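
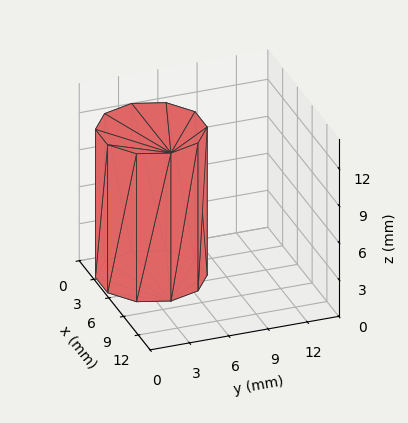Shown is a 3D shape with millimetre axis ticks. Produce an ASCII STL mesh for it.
Reading the render: the shape is a regular 10-sided prism (a cylinder approximated with 10 flat sides), circumscribed radius ≈ 4 mm, height ≈ 12 mm (dimensions read to the nearest mm from the axis ticks). For the STL, each face is triangulated and given an outward normal.

solid part
  facet normal 0.0000 0.0000 -1.0000
    outer loop
      vertex 5.24 7.80 0.00
      vertex 7.24 6.35 0.00
      vertex 8.00 4.00 0.00
    endloop
  endfacet
  facet normal 0.0000 0.0000 -1.0000
    outer loop
      vertex 2.76 7.80 0.00
      vertex 5.24 7.80 0.00
      vertex 8.00 4.00 0.00
    endloop
  endfacet
  facet normal 0.0000 0.0000 -1.0000
    outer loop
      vertex 0.76 6.35 0.00
      vertex 2.76 7.80 0.00
      vertex 8.00 4.00 0.00
    endloop
  endfacet
  facet normal 0.0000 0.0000 -1.0000
    outer loop
      vertex 0.00 4.00 0.00
      vertex 0.76 6.35 0.00
      vertex 8.00 4.00 0.00
    endloop
  endfacet
  facet normal 0.0000 0.0000 -1.0000
    outer loop
      vertex 0.76 1.65 0.00
      vertex 0.00 4.00 0.00
      vertex 8.00 4.00 0.00
    endloop
  endfacet
  facet normal 0.0000 0.0000 -1.0000
    outer loop
      vertex 2.76 0.20 0.00
      vertex 0.76 1.65 0.00
      vertex 8.00 4.00 0.00
    endloop
  endfacet
  facet normal 0.0000 0.0000 -1.0000
    outer loop
      vertex 5.24 0.20 0.00
      vertex 2.76 0.20 0.00
      vertex 8.00 4.00 0.00
    endloop
  endfacet
  facet normal 0.0000 0.0000 -1.0000
    outer loop
      vertex 7.24 1.65 0.00
      vertex 5.24 0.20 0.00
      vertex 8.00 4.00 0.00
    endloop
  endfacet
  facet normal 0.0000 0.0000 1.0000
    outer loop
      vertex 8.00 4.00 12.00
      vertex 7.24 6.35 12.00
      vertex 5.24 7.80 12.00
    endloop
  endfacet
  facet normal 0.0000 0.0000 1.0000
    outer loop
      vertex 8.00 4.00 12.00
      vertex 5.24 7.80 12.00
      vertex 2.76 7.80 12.00
    endloop
  endfacet
  facet normal 0.0000 0.0000 1.0000
    outer loop
      vertex 8.00 4.00 12.00
      vertex 2.76 7.80 12.00
      vertex 0.76 6.35 12.00
    endloop
  endfacet
  facet normal 0.0000 0.0000 1.0000
    outer loop
      vertex 8.00 4.00 12.00
      vertex 0.76 6.35 12.00
      vertex 0.00 4.00 12.00
    endloop
  endfacet
  facet normal 0.0000 0.0000 1.0000
    outer loop
      vertex 8.00 4.00 12.00
      vertex 0.00 4.00 12.00
      vertex 0.76 1.65 12.00
    endloop
  endfacet
  facet normal 0.0000 0.0000 1.0000
    outer loop
      vertex 8.00 4.00 12.00
      vertex 0.76 1.65 12.00
      vertex 2.76 0.20 12.00
    endloop
  endfacet
  facet normal 0.0000 0.0000 1.0000
    outer loop
      vertex 8.00 4.00 12.00
      vertex 2.76 0.20 12.00
      vertex 5.24 0.20 12.00
    endloop
  endfacet
  facet normal 0.0000 0.0000 1.0000
    outer loop
      vertex 8.00 4.00 12.00
      vertex 5.24 0.20 12.00
      vertex 7.24 1.65 12.00
    endloop
  endfacet
  facet normal 0.9515 0.3077 0.0000
    outer loop
      vertex 8.00 4.00 0.00
      vertex 7.24 6.35 0.00
      vertex 7.24 6.35 12.00
    endloop
  endfacet
  facet normal 0.9515 0.3077 0.0000
    outer loop
      vertex 8.00 4.00 0.00
      vertex 7.24 6.35 12.00
      vertex 8.00 4.00 12.00
    endloop
  endfacet
  facet normal 0.5870 0.8096 0.0000
    outer loop
      vertex 7.24 6.35 0.00
      vertex 5.24 7.80 0.00
      vertex 5.24 7.80 12.00
    endloop
  endfacet
  facet normal 0.5870 0.8096 0.0000
    outer loop
      vertex 7.24 6.35 0.00
      vertex 5.24 7.80 12.00
      vertex 7.24 6.35 12.00
    endloop
  endfacet
  facet normal 0.0000 1.0000 0.0000
    outer loop
      vertex 5.24 7.80 0.00
      vertex 2.76 7.80 0.00
      vertex 2.76 7.80 12.00
    endloop
  endfacet
  facet normal 0.0000 1.0000 0.0000
    outer loop
      vertex 5.24 7.80 0.00
      vertex 2.76 7.80 12.00
      vertex 5.24 7.80 12.00
    endloop
  endfacet
  facet normal -0.5870 0.8096 0.0000
    outer loop
      vertex 2.76 7.80 0.00
      vertex 0.76 6.35 0.00
      vertex 0.76 6.35 12.00
    endloop
  endfacet
  facet normal -0.5870 0.8096 0.0000
    outer loop
      vertex 2.76 7.80 0.00
      vertex 0.76 6.35 12.00
      vertex 2.76 7.80 12.00
    endloop
  endfacet
  facet normal -0.9515 0.3077 0.0000
    outer loop
      vertex 0.76 6.35 0.00
      vertex 0.00 4.00 0.00
      vertex 0.00 4.00 12.00
    endloop
  endfacet
  facet normal -0.9515 0.3077 0.0000
    outer loop
      vertex 0.76 6.35 0.00
      vertex 0.00 4.00 12.00
      vertex 0.76 6.35 12.00
    endloop
  endfacet
  facet normal -0.9515 -0.3077 0.0000
    outer loop
      vertex 0.00 4.00 0.00
      vertex 0.76 1.65 0.00
      vertex 0.76 1.65 12.00
    endloop
  endfacet
  facet normal -0.9515 -0.3077 0.0000
    outer loop
      vertex 0.00 4.00 0.00
      vertex 0.76 1.65 12.00
      vertex 0.00 4.00 12.00
    endloop
  endfacet
  facet normal -0.5870 -0.8096 0.0000
    outer loop
      vertex 0.76 1.65 0.00
      vertex 2.76 0.20 0.00
      vertex 2.76 0.20 12.00
    endloop
  endfacet
  facet normal -0.5870 -0.8096 0.0000
    outer loop
      vertex 0.76 1.65 0.00
      vertex 2.76 0.20 12.00
      vertex 0.76 1.65 12.00
    endloop
  endfacet
  facet normal 0.0000 -1.0000 0.0000
    outer loop
      vertex 2.76 0.20 0.00
      vertex 5.24 0.20 0.00
      vertex 5.24 0.20 12.00
    endloop
  endfacet
  facet normal 0.0000 -1.0000 0.0000
    outer loop
      vertex 2.76 0.20 0.00
      vertex 5.24 0.20 12.00
      vertex 2.76 0.20 12.00
    endloop
  endfacet
  facet normal 0.5870 -0.8096 0.0000
    outer loop
      vertex 5.24 0.20 0.00
      vertex 7.24 1.65 0.00
      vertex 7.24 1.65 12.00
    endloop
  endfacet
  facet normal 0.5870 -0.8096 0.0000
    outer loop
      vertex 5.24 0.20 0.00
      vertex 7.24 1.65 12.00
      vertex 5.24 0.20 12.00
    endloop
  endfacet
  facet normal 0.9515 -0.3077 0.0000
    outer loop
      vertex 7.24 1.65 0.00
      vertex 8.00 4.00 0.00
      vertex 8.00 4.00 12.00
    endloop
  endfacet
  facet normal 0.9515 -0.3077 0.0000
    outer loop
      vertex 7.24 1.65 0.00
      vertex 8.00 4.00 12.00
      vertex 7.24 1.65 12.00
    endloop
  endfacet
endsolid part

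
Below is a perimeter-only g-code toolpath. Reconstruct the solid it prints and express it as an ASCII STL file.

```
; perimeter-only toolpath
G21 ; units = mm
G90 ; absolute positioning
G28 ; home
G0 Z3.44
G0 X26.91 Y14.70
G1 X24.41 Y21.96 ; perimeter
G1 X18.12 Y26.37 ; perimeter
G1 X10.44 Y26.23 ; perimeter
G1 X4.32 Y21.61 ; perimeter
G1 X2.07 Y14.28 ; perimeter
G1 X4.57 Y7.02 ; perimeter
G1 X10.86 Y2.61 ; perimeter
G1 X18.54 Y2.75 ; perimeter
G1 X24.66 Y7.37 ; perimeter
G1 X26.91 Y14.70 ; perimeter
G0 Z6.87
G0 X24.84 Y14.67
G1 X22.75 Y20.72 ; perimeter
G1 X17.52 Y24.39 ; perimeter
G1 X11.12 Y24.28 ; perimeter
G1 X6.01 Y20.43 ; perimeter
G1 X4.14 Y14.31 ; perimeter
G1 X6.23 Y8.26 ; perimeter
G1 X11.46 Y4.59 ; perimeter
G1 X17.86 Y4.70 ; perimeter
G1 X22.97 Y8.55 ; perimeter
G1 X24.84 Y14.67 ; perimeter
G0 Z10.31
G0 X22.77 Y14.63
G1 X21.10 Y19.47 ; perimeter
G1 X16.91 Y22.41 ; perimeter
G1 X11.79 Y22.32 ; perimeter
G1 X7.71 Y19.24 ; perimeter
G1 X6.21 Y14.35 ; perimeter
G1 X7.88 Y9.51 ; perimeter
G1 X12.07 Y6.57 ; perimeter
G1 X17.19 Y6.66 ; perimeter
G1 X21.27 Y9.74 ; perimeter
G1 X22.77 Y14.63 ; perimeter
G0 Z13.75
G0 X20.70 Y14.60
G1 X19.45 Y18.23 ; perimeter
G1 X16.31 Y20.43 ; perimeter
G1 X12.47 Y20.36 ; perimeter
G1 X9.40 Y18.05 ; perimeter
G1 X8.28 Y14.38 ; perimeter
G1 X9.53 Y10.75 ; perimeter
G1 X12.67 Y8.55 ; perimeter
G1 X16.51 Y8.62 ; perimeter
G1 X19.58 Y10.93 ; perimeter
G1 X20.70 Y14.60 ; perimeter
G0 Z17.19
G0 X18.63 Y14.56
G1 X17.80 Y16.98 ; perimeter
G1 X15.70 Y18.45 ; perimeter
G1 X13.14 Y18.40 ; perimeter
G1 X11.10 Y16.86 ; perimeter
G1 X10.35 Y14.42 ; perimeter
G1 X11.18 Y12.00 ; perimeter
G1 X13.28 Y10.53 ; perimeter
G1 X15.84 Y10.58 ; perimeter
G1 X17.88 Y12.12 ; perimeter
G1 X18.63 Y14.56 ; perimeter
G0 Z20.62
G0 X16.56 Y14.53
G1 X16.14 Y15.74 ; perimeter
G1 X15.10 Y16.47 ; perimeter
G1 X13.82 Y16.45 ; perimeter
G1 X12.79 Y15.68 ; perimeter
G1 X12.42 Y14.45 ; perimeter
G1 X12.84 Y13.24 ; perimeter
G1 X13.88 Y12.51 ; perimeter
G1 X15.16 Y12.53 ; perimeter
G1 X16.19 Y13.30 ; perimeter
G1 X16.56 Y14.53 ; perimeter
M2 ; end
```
solid part
  facet normal 0.0000 0.0000 -1.0000
    outer loop
      vertex 18.73 28.35 0.00
      vertex 26.06 23.21 0.00
      vertex 28.98 14.74 0.00
    endloop
  endfacet
  facet normal 0.0000 0.0000 -1.0000
    outer loop
      vertex 9.77 28.19 0.00
      vertex 18.73 28.35 0.00
      vertex 28.98 14.74 0.00
    endloop
  endfacet
  facet normal 0.0000 0.0000 -1.0000
    outer loop
      vertex 2.62 22.80 0.00
      vertex 9.77 28.19 0.00
      vertex 28.98 14.74 0.00
    endloop
  endfacet
  facet normal 0.0000 0.0000 -1.0000
    outer loop
      vertex 0.00 14.24 0.00
      vertex 2.62 22.80 0.00
      vertex 28.98 14.74 0.00
    endloop
  endfacet
  facet normal 0.0000 0.0000 -1.0000
    outer loop
      vertex 2.92 5.77 0.00
      vertex 0.00 14.24 0.00
      vertex 28.98 14.74 0.00
    endloop
  endfacet
  facet normal 0.0000 0.0000 -1.0000
    outer loop
      vertex 10.25 0.63 0.00
      vertex 2.92 5.77 0.00
      vertex 28.98 14.74 0.00
    endloop
  endfacet
  facet normal 0.0000 0.0000 -1.0000
    outer loop
      vertex 19.21 0.79 0.00
      vertex 10.25 0.63 0.00
      vertex 28.98 14.74 0.00
    endloop
  endfacet
  facet normal 0.0000 0.0000 -1.0000
    outer loop
      vertex 26.36 6.18 0.00
      vertex 19.21 0.79 0.00
      vertex 28.98 14.74 0.00
    endloop
  endfacet
  facet normal 0.8204 0.2828 0.4970
    outer loop
      vertex 28.98 14.74 0.00
      vertex 26.06 23.21 0.00
      vertex 14.49 14.49 24.06
    endloop
  endfacet
  facet normal 0.4982 0.7105 0.4971
    outer loop
      vertex 26.06 23.21 0.00
      vertex 18.73 28.35 0.00
      vertex 14.49 14.49 24.06
    endloop
  endfacet
  facet normal -0.0155 0.8676 0.4970
    outer loop
      vertex 18.73 28.35 0.00
      vertex 9.77 28.19 0.00
      vertex 14.49 14.49 24.06
    endloop
  endfacet
  facet normal -0.5223 0.6929 0.4970
    outer loop
      vertex 9.77 28.19 0.00
      vertex 2.62 22.80 0.00
      vertex 14.49 14.49 24.06
    endloop
  endfacet
  facet normal -0.8297 0.2540 0.4971
    outer loop
      vertex 2.62 22.80 0.00
      vertex 0.00 14.24 0.00
      vertex 14.49 14.49 24.06
    endloop
  endfacet
  facet normal -0.8204 -0.2828 0.4970
    outer loop
      vertex 0.00 14.24 0.00
      vertex 2.92 5.77 0.00
      vertex 14.49 14.49 24.06
    endloop
  endfacet
  facet normal -0.4982 -0.7105 0.4971
    outer loop
      vertex 2.92 5.77 0.00
      vertex 10.25 0.63 0.00
      vertex 14.49 14.49 24.06
    endloop
  endfacet
  facet normal 0.0155 -0.8676 0.4970
    outer loop
      vertex 10.25 0.63 0.00
      vertex 19.21 0.79 0.00
      vertex 14.49 14.49 24.06
    endloop
  endfacet
  facet normal 0.5223 -0.6929 0.4970
    outer loop
      vertex 19.21 0.79 0.00
      vertex 26.36 6.18 0.00
      vertex 14.49 14.49 24.06
    endloop
  endfacet
  facet normal 0.8297 -0.2540 0.4971
    outer loop
      vertex 26.36 6.18 0.00
      vertex 28.98 14.74 0.00
      vertex 14.49 14.49 24.06
    endloop
  endfacet
endsolid part

The G0 Z moves step by Δz≈3.44 mm. The G1 loops shrink linearly with z, so the solid tapers from its base footprint up to z≈24.1. Closing with a flat bottom cap and the tapered top and triangulating gives 18 facets — a regular 10-sided pyramid, base circumscribed radius ≈ 14.5 mm, apex at z ≈ 24.1 mm.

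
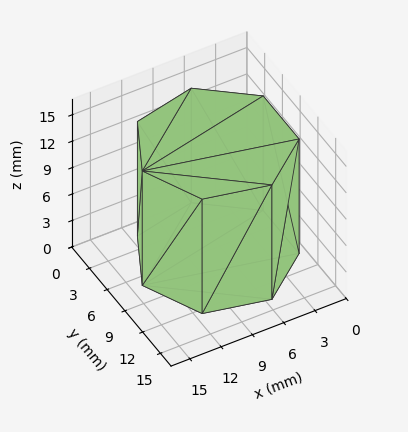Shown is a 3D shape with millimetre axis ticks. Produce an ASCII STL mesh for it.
Reading the render: the shape is a regular 7-sided prism (a cylinder approximated with 7 flat sides), circumscribed radius ≈ 7 mm, height ≈ 13 mm (dimensions read to the nearest mm from the axis ticks). For the STL, each face is triangulated and given an outward normal.

solid part
  facet normal 0.0000 0.0000 -1.0000
    outer loop
      vertex 5.442 13.824 0.000
      vertex 11.364 12.473 0.000
      vertex 14.000 7.000 0.000
    endloop
  endfacet
  facet normal 0.0000 0.0000 -1.0000
    outer loop
      vertex 0.693 10.037 0.000
      vertex 5.442 13.824 0.000
      vertex 14.000 7.000 0.000
    endloop
  endfacet
  facet normal 0.0000 0.0000 -1.0000
    outer loop
      vertex 0.693 3.963 0.000
      vertex 0.693 10.037 0.000
      vertex 14.000 7.000 0.000
    endloop
  endfacet
  facet normal 0.0000 0.0000 -1.0000
    outer loop
      vertex 5.442 0.176 0.000
      vertex 0.693 3.963 0.000
      vertex 14.000 7.000 0.000
    endloop
  endfacet
  facet normal 0.0000 0.0000 -1.0000
    outer loop
      vertex 11.364 1.527 0.000
      vertex 5.442 0.176 0.000
      vertex 14.000 7.000 0.000
    endloop
  endfacet
  facet normal 0.0000 0.0000 1.0000
    outer loop
      vertex 14.000 7.000 13.000
      vertex 11.364 12.473 13.000
      vertex 5.442 13.824 13.000
    endloop
  endfacet
  facet normal 0.0000 0.0000 1.0000
    outer loop
      vertex 14.000 7.000 13.000
      vertex 5.442 13.824 13.000
      vertex 0.693 10.037 13.000
    endloop
  endfacet
  facet normal 0.0000 0.0000 1.0000
    outer loop
      vertex 14.000 7.000 13.000
      vertex 0.693 10.037 13.000
      vertex 0.693 3.963 13.000
    endloop
  endfacet
  facet normal 0.0000 0.0000 1.0000
    outer loop
      vertex 14.000 7.000 13.000
      vertex 0.693 3.963 13.000
      vertex 5.442 0.176 13.000
    endloop
  endfacet
  facet normal 0.0000 0.0000 1.0000
    outer loop
      vertex 14.000 7.000 13.000
      vertex 5.442 0.176 13.000
      vertex 11.364 1.527 13.000
    endloop
  endfacet
  facet normal 0.9009 0.4339 0.0000
    outer loop
      vertex 14.000 7.000 0.000
      vertex 11.364 12.473 0.000
      vertex 11.364 12.473 13.000
    endloop
  endfacet
  facet normal 0.9009 0.4339 0.0000
    outer loop
      vertex 14.000 7.000 0.000
      vertex 11.364 12.473 13.000
      vertex 14.000 7.000 13.000
    endloop
  endfacet
  facet normal 0.2224 0.9750 0.0000
    outer loop
      vertex 11.364 12.473 0.000
      vertex 5.442 13.824 0.000
      vertex 5.442 13.824 13.000
    endloop
  endfacet
  facet normal 0.2224 0.9750 0.0000
    outer loop
      vertex 11.364 12.473 0.000
      vertex 5.442 13.824 13.000
      vertex 11.364 12.473 13.000
    endloop
  endfacet
  facet normal -0.6235 0.7818 0.0000
    outer loop
      vertex 5.442 13.824 0.000
      vertex 0.693 10.037 0.000
      vertex 0.693 10.037 13.000
    endloop
  endfacet
  facet normal -0.6235 0.7818 0.0000
    outer loop
      vertex 5.442 13.824 0.000
      vertex 0.693 10.037 13.000
      vertex 5.442 13.824 13.000
    endloop
  endfacet
  facet normal -1.0000 0.0000 0.0000
    outer loop
      vertex 0.693 10.037 0.000
      vertex 0.693 3.963 0.000
      vertex 0.693 3.963 13.000
    endloop
  endfacet
  facet normal -1.0000 0.0000 0.0000
    outer loop
      vertex 0.693 10.037 0.000
      vertex 0.693 3.963 13.000
      vertex 0.693 10.037 13.000
    endloop
  endfacet
  facet normal -0.6235 -0.7818 0.0000
    outer loop
      vertex 0.693 3.963 0.000
      vertex 5.442 0.176 0.000
      vertex 5.442 0.176 13.000
    endloop
  endfacet
  facet normal -0.6235 -0.7818 0.0000
    outer loop
      vertex 0.693 3.963 0.000
      vertex 5.442 0.176 13.000
      vertex 0.693 3.963 13.000
    endloop
  endfacet
  facet normal 0.2224 -0.9750 0.0000
    outer loop
      vertex 5.442 0.176 0.000
      vertex 11.364 1.527 0.000
      vertex 11.364 1.527 13.000
    endloop
  endfacet
  facet normal 0.2224 -0.9750 0.0000
    outer loop
      vertex 5.442 0.176 0.000
      vertex 11.364 1.527 13.000
      vertex 5.442 0.176 13.000
    endloop
  endfacet
  facet normal 0.9009 -0.4339 0.0000
    outer loop
      vertex 11.364 1.527 0.000
      vertex 14.000 7.000 0.000
      vertex 14.000 7.000 13.000
    endloop
  endfacet
  facet normal 0.9009 -0.4339 0.0000
    outer loop
      vertex 11.364 1.527 0.000
      vertex 14.000 7.000 13.000
      vertex 11.364 1.527 13.000
    endloop
  endfacet
endsolid part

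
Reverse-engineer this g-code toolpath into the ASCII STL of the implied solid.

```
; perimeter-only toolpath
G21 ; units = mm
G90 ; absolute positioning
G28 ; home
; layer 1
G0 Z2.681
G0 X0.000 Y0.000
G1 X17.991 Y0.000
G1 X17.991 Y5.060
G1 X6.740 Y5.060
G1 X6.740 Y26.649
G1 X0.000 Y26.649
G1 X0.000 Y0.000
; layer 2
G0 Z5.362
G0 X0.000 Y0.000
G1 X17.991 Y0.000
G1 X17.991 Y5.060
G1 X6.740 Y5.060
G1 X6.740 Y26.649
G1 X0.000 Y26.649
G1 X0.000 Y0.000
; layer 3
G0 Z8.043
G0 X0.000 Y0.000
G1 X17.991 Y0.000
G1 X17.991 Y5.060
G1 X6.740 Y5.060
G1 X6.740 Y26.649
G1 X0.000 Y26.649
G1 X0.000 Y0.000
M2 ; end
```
solid part
  facet normal 0.0000 0.0000 -1.0000
    outer loop
      vertex 17.991 5.060 0.000
      vertex 17.991 0.000 0.000
      vertex 0.000 0.000 0.000
    endloop
  endfacet
  facet normal 0.0000 0.0000 -1.0000
    outer loop
      vertex 6.740 5.060 0.000
      vertex 17.991 5.060 0.000
      vertex 0.000 0.000 0.000
    endloop
  endfacet
  facet normal 0.0000 0.0000 -1.0000
    outer loop
      vertex 6.740 26.649 0.000
      vertex 6.740 5.060 0.000
      vertex 0.000 0.000 0.000
    endloop
  endfacet
  facet normal 0.0000 0.0000 -1.0000
    outer loop
      vertex 0.000 26.649 0.000
      vertex 6.740 26.649 0.000
      vertex 0.000 0.000 0.000
    endloop
  endfacet
  facet normal 0.0000 0.0000 1.0000
    outer loop
      vertex 0.000 0.000 8.043
      vertex 17.991 0.000 8.043
      vertex 17.991 5.060 8.043
    endloop
  endfacet
  facet normal 0.0000 0.0000 1.0000
    outer loop
      vertex 0.000 0.000 8.043
      vertex 17.991 5.060 8.043
      vertex 6.740 5.060 8.043
    endloop
  endfacet
  facet normal 0.0000 0.0000 1.0000
    outer loop
      vertex 0.000 0.000 8.043
      vertex 6.740 5.060 8.043
      vertex 6.740 26.649 8.043
    endloop
  endfacet
  facet normal 0.0000 0.0000 1.0000
    outer loop
      vertex 0.000 0.000 8.043
      vertex 6.740 26.649 8.043
      vertex 0.000 26.649 8.043
    endloop
  endfacet
  facet normal 0.0000 -1.0000 0.0000
    outer loop
      vertex 0.000 0.000 0.000
      vertex 17.991 0.000 0.000
      vertex 17.991 0.000 8.043
    endloop
  endfacet
  facet normal 0.0000 -1.0000 0.0000
    outer loop
      vertex 0.000 0.000 0.000
      vertex 17.991 0.000 8.043
      vertex 0.000 0.000 8.043
    endloop
  endfacet
  facet normal 1.0000 0.0000 0.0000
    outer loop
      vertex 17.991 0.000 0.000
      vertex 17.991 5.060 0.000
      vertex 17.991 5.060 8.043
    endloop
  endfacet
  facet normal 1.0000 0.0000 0.0000
    outer loop
      vertex 17.991 0.000 0.000
      vertex 17.991 5.060 8.043
      vertex 17.991 0.000 8.043
    endloop
  endfacet
  facet normal 0.0000 1.0000 0.0000
    outer loop
      vertex 17.991 5.060 0.000
      vertex 6.740 5.060 0.000
      vertex 6.740 5.060 8.043
    endloop
  endfacet
  facet normal 0.0000 1.0000 0.0000
    outer loop
      vertex 17.991 5.060 0.000
      vertex 6.740 5.060 8.043
      vertex 17.991 5.060 8.043
    endloop
  endfacet
  facet normal 1.0000 0.0000 0.0000
    outer loop
      vertex 6.740 5.060 0.000
      vertex 6.740 26.649 0.000
      vertex 6.740 26.649 8.043
    endloop
  endfacet
  facet normal 1.0000 0.0000 0.0000
    outer loop
      vertex 6.740 5.060 0.000
      vertex 6.740 26.649 8.043
      vertex 6.740 5.060 8.043
    endloop
  endfacet
  facet normal 0.0000 1.0000 0.0000
    outer loop
      vertex 6.740 26.649 0.000
      vertex 0.000 26.649 0.000
      vertex 0.000 26.649 8.043
    endloop
  endfacet
  facet normal 0.0000 1.0000 0.0000
    outer loop
      vertex 6.740 26.649 0.000
      vertex 0.000 26.649 8.043
      vertex 6.740 26.649 8.043
    endloop
  endfacet
  facet normal -1.0000 0.0000 0.0000
    outer loop
      vertex 0.000 26.649 0.000
      vertex 0.000 0.000 0.000
      vertex 0.000 0.000 8.043
    endloop
  endfacet
  facet normal -1.0000 0.0000 0.0000
    outer loop
      vertex 0.000 26.649 0.000
      vertex 0.000 0.000 8.043
      vertex 0.000 26.649 8.043
    endloop
  endfacet
endsolid part

The G0 Z moves step by Δz≈2.681 mm. Every layer's G1 loop is the same polygon, so the solid is a straight extrusion of it from z=0 to z≈8.04. Closing with flat bottom and top caps and triangulating gives 20 facets — an L-shaped prism: outer 18 × 26.6 mm, arm thicknesses ≈ 5.06 mm (horizontal) and 6.74 mm (vertical), extruded 8.04 mm in z.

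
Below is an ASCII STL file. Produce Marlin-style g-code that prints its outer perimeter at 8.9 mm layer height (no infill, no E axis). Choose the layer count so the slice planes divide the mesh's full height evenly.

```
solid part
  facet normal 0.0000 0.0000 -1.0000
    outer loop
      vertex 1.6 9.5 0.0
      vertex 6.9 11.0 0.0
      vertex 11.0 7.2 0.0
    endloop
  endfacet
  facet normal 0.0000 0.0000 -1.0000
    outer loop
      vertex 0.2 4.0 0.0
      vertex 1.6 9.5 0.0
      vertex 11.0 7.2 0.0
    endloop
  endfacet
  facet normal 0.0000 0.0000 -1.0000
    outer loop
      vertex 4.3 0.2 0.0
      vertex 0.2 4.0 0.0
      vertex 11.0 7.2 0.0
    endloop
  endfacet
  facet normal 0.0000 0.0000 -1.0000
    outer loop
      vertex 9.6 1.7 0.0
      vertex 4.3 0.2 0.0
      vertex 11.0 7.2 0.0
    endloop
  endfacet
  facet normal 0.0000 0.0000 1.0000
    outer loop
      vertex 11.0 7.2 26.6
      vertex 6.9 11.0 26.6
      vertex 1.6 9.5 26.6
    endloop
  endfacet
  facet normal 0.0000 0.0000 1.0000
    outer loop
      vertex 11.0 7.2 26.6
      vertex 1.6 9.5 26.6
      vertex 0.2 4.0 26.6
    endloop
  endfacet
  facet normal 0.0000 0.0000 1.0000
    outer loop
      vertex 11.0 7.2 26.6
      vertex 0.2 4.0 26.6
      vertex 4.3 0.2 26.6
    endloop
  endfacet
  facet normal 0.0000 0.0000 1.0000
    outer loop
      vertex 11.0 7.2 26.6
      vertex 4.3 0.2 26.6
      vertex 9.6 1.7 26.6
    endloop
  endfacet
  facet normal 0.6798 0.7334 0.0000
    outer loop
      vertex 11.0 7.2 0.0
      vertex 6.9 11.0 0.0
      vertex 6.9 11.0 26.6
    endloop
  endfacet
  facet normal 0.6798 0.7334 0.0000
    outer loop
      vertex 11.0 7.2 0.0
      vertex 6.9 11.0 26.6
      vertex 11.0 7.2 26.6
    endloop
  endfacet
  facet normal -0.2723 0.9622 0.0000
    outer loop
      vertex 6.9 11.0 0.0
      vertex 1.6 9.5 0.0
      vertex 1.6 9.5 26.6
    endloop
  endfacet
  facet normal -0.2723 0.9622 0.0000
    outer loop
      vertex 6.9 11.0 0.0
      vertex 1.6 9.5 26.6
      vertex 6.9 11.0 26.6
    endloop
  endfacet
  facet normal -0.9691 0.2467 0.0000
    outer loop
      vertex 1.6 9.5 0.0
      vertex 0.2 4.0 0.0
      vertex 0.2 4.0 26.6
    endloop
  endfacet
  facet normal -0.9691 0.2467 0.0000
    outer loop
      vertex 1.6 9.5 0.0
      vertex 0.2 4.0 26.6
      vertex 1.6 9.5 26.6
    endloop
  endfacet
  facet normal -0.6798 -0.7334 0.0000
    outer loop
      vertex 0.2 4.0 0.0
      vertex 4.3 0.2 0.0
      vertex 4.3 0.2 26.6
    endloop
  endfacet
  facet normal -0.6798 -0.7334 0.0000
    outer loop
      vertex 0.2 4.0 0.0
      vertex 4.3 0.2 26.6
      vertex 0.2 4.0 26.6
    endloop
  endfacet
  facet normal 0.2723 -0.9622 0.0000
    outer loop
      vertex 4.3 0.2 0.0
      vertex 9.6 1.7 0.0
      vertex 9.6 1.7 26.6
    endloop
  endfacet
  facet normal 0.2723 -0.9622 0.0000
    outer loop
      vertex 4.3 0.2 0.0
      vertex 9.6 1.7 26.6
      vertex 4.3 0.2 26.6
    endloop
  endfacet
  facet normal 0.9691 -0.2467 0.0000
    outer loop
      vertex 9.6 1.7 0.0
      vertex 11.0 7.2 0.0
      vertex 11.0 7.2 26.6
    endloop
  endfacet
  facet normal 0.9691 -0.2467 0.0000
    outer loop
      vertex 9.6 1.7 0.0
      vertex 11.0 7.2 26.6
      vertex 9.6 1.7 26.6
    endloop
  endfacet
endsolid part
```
; perimeter-only toolpath
G21 ; units = mm
G90 ; absolute positioning
G28 ; home
; layer 1
G0 Z8.9
G0 X11.0 Y7.2
G1 X6.9 Y11.0
G1 X1.6 Y9.5
G1 X0.2 Y4.0
G1 X4.3 Y0.2
G1 X9.6 Y1.7
G1 X11.0 Y7.2
; layer 2
G0 Z17.7
G0 X11.0 Y7.2
G1 X6.9 Y11.0
G1 X1.6 Y9.5
G1 X0.2 Y4.0
G1 X4.3 Y0.2
G1 X9.6 Y1.7
G1 X11.0 Y7.2
; layer 3
G0 Z26.6
G0 X11.0 Y7.2
G1 X6.9 Y11.0
G1 X1.6 Y9.5
G1 X0.2 Y4.0
G1 X4.3 Y0.2
G1 X9.6 Y1.7
G1 X11.0 Y7.2
M2 ; end

The solid is a regular 6-sided prism (a cylinder approximated with 6 flat sides), circumscribed radius ≈ 5.6 mm, height ≈ 26.6 mm. Slicing at Δz = 8.9 mm — 3 equal slices spanning the solid's height, so layer i sits at z = i·h/3 — gives 3 non-empty perimeters. Each is a 6-segment closed polygon; G0 lifts to the layer z and rapids to the start vertex, then G1 traces the edges.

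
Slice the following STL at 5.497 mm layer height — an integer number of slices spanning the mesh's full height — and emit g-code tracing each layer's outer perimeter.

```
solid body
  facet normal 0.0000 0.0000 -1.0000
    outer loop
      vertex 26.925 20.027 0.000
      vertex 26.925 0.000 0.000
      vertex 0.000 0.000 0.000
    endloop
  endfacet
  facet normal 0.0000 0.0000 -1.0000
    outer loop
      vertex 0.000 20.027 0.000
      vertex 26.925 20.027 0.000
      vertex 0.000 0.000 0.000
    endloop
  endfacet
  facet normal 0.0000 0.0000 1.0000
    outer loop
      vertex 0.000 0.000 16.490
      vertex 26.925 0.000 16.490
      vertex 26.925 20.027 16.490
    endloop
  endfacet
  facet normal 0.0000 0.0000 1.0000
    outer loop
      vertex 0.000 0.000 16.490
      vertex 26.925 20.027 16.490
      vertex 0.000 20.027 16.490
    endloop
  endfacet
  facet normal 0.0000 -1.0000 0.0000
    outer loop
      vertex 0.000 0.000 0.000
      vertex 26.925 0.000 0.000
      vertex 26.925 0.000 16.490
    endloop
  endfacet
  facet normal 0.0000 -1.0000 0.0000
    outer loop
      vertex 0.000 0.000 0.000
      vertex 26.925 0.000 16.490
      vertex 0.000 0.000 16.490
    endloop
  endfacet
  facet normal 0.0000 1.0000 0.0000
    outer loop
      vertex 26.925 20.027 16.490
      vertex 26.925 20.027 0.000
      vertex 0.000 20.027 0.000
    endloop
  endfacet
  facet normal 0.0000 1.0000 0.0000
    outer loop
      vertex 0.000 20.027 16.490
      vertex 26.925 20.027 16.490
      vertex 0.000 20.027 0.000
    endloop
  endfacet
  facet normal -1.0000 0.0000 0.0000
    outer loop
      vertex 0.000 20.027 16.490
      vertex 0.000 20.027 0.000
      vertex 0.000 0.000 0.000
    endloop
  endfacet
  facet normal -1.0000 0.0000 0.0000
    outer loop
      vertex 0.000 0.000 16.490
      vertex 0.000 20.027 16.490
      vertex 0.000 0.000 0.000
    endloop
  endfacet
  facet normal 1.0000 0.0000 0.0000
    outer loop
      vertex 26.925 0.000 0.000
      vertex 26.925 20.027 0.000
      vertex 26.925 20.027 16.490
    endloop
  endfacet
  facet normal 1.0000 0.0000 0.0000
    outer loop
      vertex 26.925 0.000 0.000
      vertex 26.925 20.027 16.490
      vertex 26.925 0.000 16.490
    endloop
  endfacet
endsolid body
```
; perimeter-only toolpath
G21 ; units = mm
G90 ; absolute positioning
G28 ; home
; layer 1
G0 Z5.497
G0 X0.000 Y0.000
G1 X26.925 Y0.000
G1 X26.925 Y20.027
G1 X0.000 Y20.027
G1 X0.000 Y0.000
; layer 2
G0 Z10.993
G0 X0.000 Y0.000
G1 X26.925 Y0.000
G1 X26.925 Y20.027
G1 X0.000 Y20.027
G1 X0.000 Y0.000
; layer 3
G0 Z16.490
G0 X0.000 Y0.000
G1 X26.925 Y0.000
G1 X26.925 Y20.027
G1 X0.000 Y20.027
G1 X0.000 Y0.000
M2 ; end

The solid is a rectangular box, roughly 26.9 × 20 mm footprint and 16.5 mm tall. Slicing at Δz = 5.497 mm — 3 equal slices spanning the solid's height, so layer i sits at z = i·h/3 — gives 3 non-empty perimeters. Each is a 4-segment closed polygon; G0 lifts to the layer z and rapids to the start vertex, then G1 traces the edges.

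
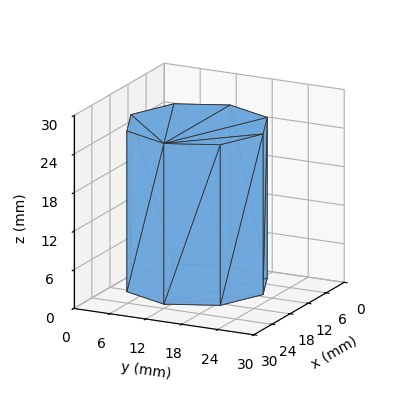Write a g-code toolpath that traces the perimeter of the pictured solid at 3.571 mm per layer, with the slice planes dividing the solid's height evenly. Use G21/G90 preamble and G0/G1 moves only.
Reading the render: the shape is a regular 8-sided prism (a cylinder approximated with 8 flat sides), circumscribed radius ≈ 11 mm, height ≈ 25 mm (dimensions read to the nearest mm from the axis ticks). For the g-code, the solid's height is divided into equal slices at the stated Δz and each level perimeter traced with G1 moves after a G0 lift.

; perimeter-only toolpath
G21 ; units = mm
G90 ; absolute positioning
G28 ; home
; layer 1
G0 Z3.571
G0 X22.000 Y11.000
G1 X18.778 Y18.778
G1 X11.000 Y22.000
G1 X3.222 Y18.778
G1 X0.000 Y11.000
G1 X3.222 Y3.222
G1 X11.000 Y0.000
G1 X18.778 Y3.222
G1 X22.000 Y11.000
; layer 2
G0 Z7.143
G0 X22.000 Y11.000
G1 X18.778 Y18.778
G1 X11.000 Y22.000
G1 X3.222 Y18.778
G1 X0.000 Y11.000
G1 X3.222 Y3.222
G1 X11.000 Y0.000
G1 X18.778 Y3.222
G1 X22.000 Y11.000
; layer 3
G0 Z10.714
G0 X22.000 Y11.000
G1 X18.778 Y18.778
G1 X11.000 Y22.000
G1 X3.222 Y18.778
G1 X0.000 Y11.000
G1 X3.222 Y3.222
G1 X11.000 Y0.000
G1 X18.778 Y3.222
G1 X22.000 Y11.000
; layer 4
G0 Z14.286
G0 X22.000 Y11.000
G1 X18.778 Y18.778
G1 X11.000 Y22.000
G1 X3.222 Y18.778
G1 X0.000 Y11.000
G1 X3.222 Y3.222
G1 X11.000 Y0.000
G1 X18.778 Y3.222
G1 X22.000 Y11.000
; layer 5
G0 Z17.857
G0 X22.000 Y11.000
G1 X18.778 Y18.778
G1 X11.000 Y22.000
G1 X3.222 Y18.778
G1 X0.000 Y11.000
G1 X3.222 Y3.222
G1 X11.000 Y0.000
G1 X18.778 Y3.222
G1 X22.000 Y11.000
; layer 6
G0 Z21.429
G0 X22.000 Y11.000
G1 X18.778 Y18.778
G1 X11.000 Y22.000
G1 X3.222 Y18.778
G1 X0.000 Y11.000
G1 X3.222 Y3.222
G1 X11.000 Y0.000
G1 X18.778 Y3.222
G1 X22.000 Y11.000
; layer 7
G0 Z25.000
G0 X22.000 Y11.000
G1 X18.778 Y18.778
G1 X11.000 Y22.000
G1 X3.222 Y18.778
G1 X0.000 Y11.000
G1 X3.222 Y3.222
G1 X11.000 Y0.000
G1 X18.778 Y3.222
G1 X22.000 Y11.000
M2 ; end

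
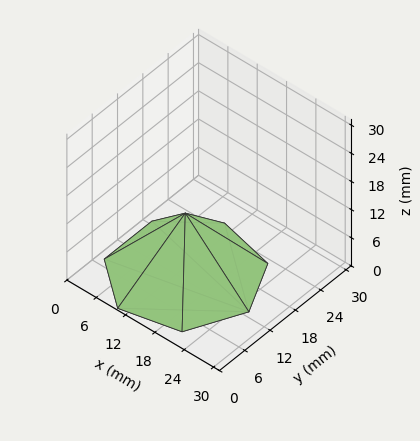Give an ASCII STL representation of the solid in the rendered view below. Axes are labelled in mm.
Reading the render: the shape is a regular 7-sided pyramid, base circumscribed radius ≈ 13 mm, apex at z ≈ 13 mm (dimensions read to the nearest mm from the axis ticks). For the STL, each face is triangulated and given an outward normal.

solid part
  facet normal 0.0000 0.0000 -1.0000
    outer loop
      vertex 10.11 25.67 0.00
      vertex 21.11 23.16 0.00
      vertex 26.00 13.00 0.00
    endloop
  endfacet
  facet normal 0.0000 0.0000 -1.0000
    outer loop
      vertex 1.29 18.64 0.00
      vertex 10.11 25.67 0.00
      vertex 26.00 13.00 0.00
    endloop
  endfacet
  facet normal 0.0000 0.0000 -1.0000
    outer loop
      vertex 1.29 7.36 0.00
      vertex 1.29 18.64 0.00
      vertex 26.00 13.00 0.00
    endloop
  endfacet
  facet normal 0.0000 0.0000 -1.0000
    outer loop
      vertex 10.11 0.33 0.00
      vertex 1.29 7.36 0.00
      vertex 26.00 13.00 0.00
    endloop
  endfacet
  facet normal 0.0000 0.0000 -1.0000
    outer loop
      vertex 21.11 2.84 0.00
      vertex 10.11 0.33 0.00
      vertex 26.00 13.00 0.00
    endloop
  endfacet
  facet normal 0.6694 0.3222 0.6694
    outer loop
      vertex 26.00 13.00 0.00
      vertex 21.11 23.16 0.00
      vertex 13.00 13.00 13.00
    endloop
  endfacet
  facet normal 0.1653 0.7244 0.6693
    outer loop
      vertex 21.11 23.16 0.00
      vertex 10.11 25.67 0.00
      vertex 13.00 13.00 13.00
    endloop
  endfacet
  facet normal -0.4631 0.5810 0.6693
    outer loop
      vertex 10.11 25.67 0.00
      vertex 1.29 18.64 0.00
      vertex 13.00 13.00 13.00
    endloop
  endfacet
  facet normal -0.7430 0.0000 0.6693
    outer loop
      vertex 1.29 18.64 0.00
      vertex 1.29 7.36 0.00
      vertex 13.00 13.00 13.00
    endloop
  endfacet
  facet normal -0.4631 -0.5810 0.6693
    outer loop
      vertex 1.29 7.36 0.00
      vertex 10.11 0.33 0.00
      vertex 13.00 13.00 13.00
    endloop
  endfacet
  facet normal 0.1653 -0.7244 0.6693
    outer loop
      vertex 10.11 0.33 0.00
      vertex 21.11 2.84 0.00
      vertex 13.00 13.00 13.00
    endloop
  endfacet
  facet normal 0.6694 -0.3222 0.6694
    outer loop
      vertex 21.11 2.84 0.00
      vertex 26.00 13.00 0.00
      vertex 13.00 13.00 13.00
    endloop
  endfacet
endsolid part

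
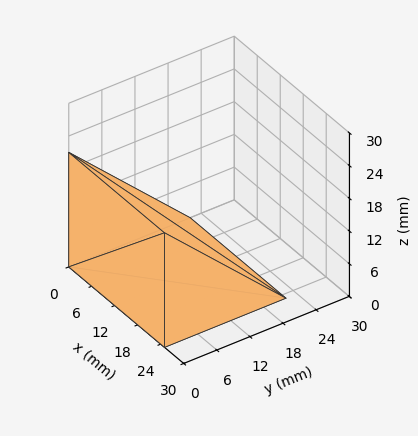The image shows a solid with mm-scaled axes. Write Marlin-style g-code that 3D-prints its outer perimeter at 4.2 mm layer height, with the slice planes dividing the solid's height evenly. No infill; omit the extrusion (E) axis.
Reading the render: the shape is a wedge (ramp): 25 × 22 mm base, rising to 21 mm along the y=0 edge and sloping linearly to z=0 at y=22 (dimensions read to the nearest mm from the axis ticks). For the g-code, the solid's height is divided into equal slices at the stated Δz and each level perimeter traced with G1 moves after a G0 lift.

; perimeter-only toolpath
G21 ; units = mm
G90 ; absolute positioning
G28 ; home
; layer 1
G0 Z4.2
G0 X0.0 Y0.0
G1 X25.0 Y0.0
G1 X25.0 Y17.6
G1 X0.0 Y17.6
G1 X0.0 Y0.0
; layer 2
G0 Z8.4
G0 X0.0 Y0.0
G1 X25.0 Y0.0
G1 X25.0 Y13.2
G1 X0.0 Y13.2
G1 X0.0 Y0.0
; layer 3
G0 Z12.6
G0 X0.0 Y0.0
G1 X25.0 Y0.0
G1 X25.0 Y8.8
G1 X0.0 Y8.8
G1 X0.0 Y0.0
; layer 4
G0 Z16.8
G0 X0.0 Y0.0
G1 X25.0 Y0.0
G1 X25.0 Y4.4
G1 X0.0 Y4.4
G1 X0.0 Y0.0
M2 ; end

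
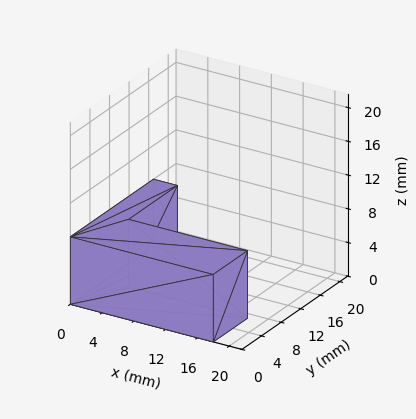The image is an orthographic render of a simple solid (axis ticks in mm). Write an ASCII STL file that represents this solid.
Reading the render: the shape is an L-shaped prism: outer 18 × 17 mm, arm thicknesses ≈ 7 mm (horizontal) and 3 mm (vertical), extruded 8 mm in z (dimensions read to the nearest mm from the axis ticks). For the STL, each face is triangulated and given an outward normal.

solid part
  facet normal 0.0000 0.0000 -1.0000
    outer loop
      vertex 18.00 7.00 0.00
      vertex 18.00 0.00 0.00
      vertex 0.00 0.00 0.00
    endloop
  endfacet
  facet normal 0.0000 0.0000 -1.0000
    outer loop
      vertex 3.00 7.00 0.00
      vertex 18.00 7.00 0.00
      vertex 0.00 0.00 0.00
    endloop
  endfacet
  facet normal 0.0000 0.0000 -1.0000
    outer loop
      vertex 3.00 17.00 0.00
      vertex 3.00 7.00 0.00
      vertex 0.00 0.00 0.00
    endloop
  endfacet
  facet normal 0.0000 0.0000 -1.0000
    outer loop
      vertex 0.00 17.00 0.00
      vertex 3.00 17.00 0.00
      vertex 0.00 0.00 0.00
    endloop
  endfacet
  facet normal 0.0000 0.0000 1.0000
    outer loop
      vertex 0.00 0.00 8.00
      vertex 18.00 0.00 8.00
      vertex 18.00 7.00 8.00
    endloop
  endfacet
  facet normal 0.0000 0.0000 1.0000
    outer loop
      vertex 0.00 0.00 8.00
      vertex 18.00 7.00 8.00
      vertex 3.00 7.00 8.00
    endloop
  endfacet
  facet normal 0.0000 0.0000 1.0000
    outer loop
      vertex 0.00 0.00 8.00
      vertex 3.00 7.00 8.00
      vertex 3.00 17.00 8.00
    endloop
  endfacet
  facet normal 0.0000 0.0000 1.0000
    outer loop
      vertex 0.00 0.00 8.00
      vertex 3.00 17.00 8.00
      vertex 0.00 17.00 8.00
    endloop
  endfacet
  facet normal 0.0000 -1.0000 0.0000
    outer loop
      vertex 0.00 0.00 0.00
      vertex 18.00 0.00 0.00
      vertex 18.00 0.00 8.00
    endloop
  endfacet
  facet normal 0.0000 -1.0000 0.0000
    outer loop
      vertex 0.00 0.00 0.00
      vertex 18.00 0.00 8.00
      vertex 0.00 0.00 8.00
    endloop
  endfacet
  facet normal 1.0000 0.0000 0.0000
    outer loop
      vertex 18.00 0.00 0.00
      vertex 18.00 7.00 0.00
      vertex 18.00 7.00 8.00
    endloop
  endfacet
  facet normal 1.0000 0.0000 0.0000
    outer loop
      vertex 18.00 0.00 0.00
      vertex 18.00 7.00 8.00
      vertex 18.00 0.00 8.00
    endloop
  endfacet
  facet normal 0.0000 1.0000 0.0000
    outer loop
      vertex 18.00 7.00 0.00
      vertex 3.00 7.00 0.00
      vertex 3.00 7.00 8.00
    endloop
  endfacet
  facet normal 0.0000 1.0000 0.0000
    outer loop
      vertex 18.00 7.00 0.00
      vertex 3.00 7.00 8.00
      vertex 18.00 7.00 8.00
    endloop
  endfacet
  facet normal 1.0000 0.0000 0.0000
    outer loop
      vertex 3.00 7.00 0.00
      vertex 3.00 17.00 0.00
      vertex 3.00 17.00 8.00
    endloop
  endfacet
  facet normal 1.0000 0.0000 0.0000
    outer loop
      vertex 3.00 7.00 0.00
      vertex 3.00 17.00 8.00
      vertex 3.00 7.00 8.00
    endloop
  endfacet
  facet normal 0.0000 1.0000 0.0000
    outer loop
      vertex 3.00 17.00 0.00
      vertex 0.00 17.00 0.00
      vertex 0.00 17.00 8.00
    endloop
  endfacet
  facet normal 0.0000 1.0000 0.0000
    outer loop
      vertex 3.00 17.00 0.00
      vertex 0.00 17.00 8.00
      vertex 3.00 17.00 8.00
    endloop
  endfacet
  facet normal -1.0000 0.0000 0.0000
    outer loop
      vertex 0.00 17.00 0.00
      vertex 0.00 0.00 0.00
      vertex 0.00 0.00 8.00
    endloop
  endfacet
  facet normal -1.0000 0.0000 0.0000
    outer loop
      vertex 0.00 17.00 0.00
      vertex 0.00 0.00 8.00
      vertex 0.00 17.00 8.00
    endloop
  endfacet
endsolid part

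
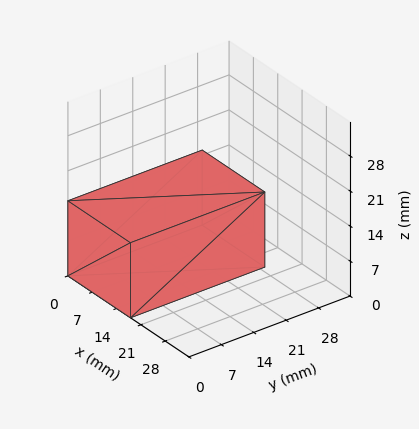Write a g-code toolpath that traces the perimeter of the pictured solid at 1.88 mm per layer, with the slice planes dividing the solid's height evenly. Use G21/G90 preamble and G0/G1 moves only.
Reading the render: the shape is a rectangular box, roughly 18 × 29 mm footprint and 15 mm tall (dimensions read to the nearest mm from the axis ticks). For the g-code, the solid's height is divided into equal slices at the stated Δz and each level perimeter traced with G1 moves after a G0 lift.

; perimeter-only toolpath
G21 ; units = mm
G90 ; absolute positioning
G28 ; home
; layer 1
G0 Z1.88
G0 X0.00 Y0.00
G1 X18.00 Y0.00
G1 X18.00 Y29.00
G1 X0.00 Y29.00
G1 X0.00 Y0.00
; layer 2
G0 Z3.75
G0 X0.00 Y0.00
G1 X18.00 Y0.00
G1 X18.00 Y29.00
G1 X0.00 Y29.00
G1 X0.00 Y0.00
; layer 3
G0 Z5.62
G0 X0.00 Y0.00
G1 X18.00 Y0.00
G1 X18.00 Y29.00
G1 X0.00 Y29.00
G1 X0.00 Y0.00
; layer 4
G0 Z7.50
G0 X0.00 Y0.00
G1 X18.00 Y0.00
G1 X18.00 Y29.00
G1 X0.00 Y29.00
G1 X0.00 Y0.00
; layer 5
G0 Z9.38
G0 X0.00 Y0.00
G1 X18.00 Y0.00
G1 X18.00 Y29.00
G1 X0.00 Y29.00
G1 X0.00 Y0.00
; layer 6
G0 Z11.25
G0 X0.00 Y0.00
G1 X18.00 Y0.00
G1 X18.00 Y29.00
G1 X0.00 Y29.00
G1 X0.00 Y0.00
; layer 7
G0 Z13.12
G0 X0.00 Y0.00
G1 X18.00 Y0.00
G1 X18.00 Y29.00
G1 X0.00 Y29.00
G1 X0.00 Y0.00
; layer 8
G0 Z15.00
G0 X0.00 Y0.00
G1 X18.00 Y0.00
G1 X18.00 Y29.00
G1 X0.00 Y29.00
G1 X0.00 Y0.00
M2 ; end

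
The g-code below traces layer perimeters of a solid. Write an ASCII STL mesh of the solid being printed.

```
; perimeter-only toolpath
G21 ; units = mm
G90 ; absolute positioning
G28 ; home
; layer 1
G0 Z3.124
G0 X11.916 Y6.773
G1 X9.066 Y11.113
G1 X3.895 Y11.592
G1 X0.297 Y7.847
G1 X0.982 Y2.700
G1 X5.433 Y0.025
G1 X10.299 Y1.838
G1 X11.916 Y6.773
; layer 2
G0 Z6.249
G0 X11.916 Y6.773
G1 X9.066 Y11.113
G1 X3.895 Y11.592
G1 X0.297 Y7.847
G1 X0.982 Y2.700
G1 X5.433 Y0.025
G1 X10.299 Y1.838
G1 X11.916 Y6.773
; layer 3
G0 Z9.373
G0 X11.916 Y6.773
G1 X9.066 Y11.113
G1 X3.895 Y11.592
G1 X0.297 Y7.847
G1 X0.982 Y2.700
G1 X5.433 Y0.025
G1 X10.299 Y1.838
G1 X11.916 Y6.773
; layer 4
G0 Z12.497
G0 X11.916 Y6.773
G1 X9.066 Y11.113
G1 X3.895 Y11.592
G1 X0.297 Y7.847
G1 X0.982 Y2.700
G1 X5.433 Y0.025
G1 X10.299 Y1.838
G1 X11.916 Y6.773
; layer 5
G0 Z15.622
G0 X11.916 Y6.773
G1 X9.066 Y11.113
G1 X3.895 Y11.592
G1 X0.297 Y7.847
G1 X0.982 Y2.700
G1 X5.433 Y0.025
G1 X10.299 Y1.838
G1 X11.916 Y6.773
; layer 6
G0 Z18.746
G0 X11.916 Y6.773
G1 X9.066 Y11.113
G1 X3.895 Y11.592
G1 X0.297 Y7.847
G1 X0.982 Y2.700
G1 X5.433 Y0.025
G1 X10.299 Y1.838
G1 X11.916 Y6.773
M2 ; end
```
solid part
  facet normal 0.0000 0.0000 -1.0000
    outer loop
      vertex 3.895 11.592 0.000
      vertex 9.066 11.113 0.000
      vertex 11.916 6.773 0.000
    endloop
  endfacet
  facet normal 0.0000 0.0000 -1.0000
    outer loop
      vertex 0.297 7.847 0.000
      vertex 3.895 11.592 0.000
      vertex 11.916 6.773 0.000
    endloop
  endfacet
  facet normal 0.0000 0.0000 -1.0000
    outer loop
      vertex 0.982 2.700 0.000
      vertex 0.297 7.847 0.000
      vertex 11.916 6.773 0.000
    endloop
  endfacet
  facet normal 0.0000 0.0000 -1.0000
    outer loop
      vertex 5.433 0.025 0.000
      vertex 0.982 2.700 0.000
      vertex 11.916 6.773 0.000
    endloop
  endfacet
  facet normal 0.0000 0.0000 -1.0000
    outer loop
      vertex 10.299 1.838 0.000
      vertex 5.433 0.025 0.000
      vertex 11.916 6.773 0.000
    endloop
  endfacet
  facet normal 0.0000 0.0000 1.0000
    outer loop
      vertex 11.916 6.773 18.746
      vertex 9.066 11.113 18.746
      vertex 3.895 11.592 18.746
    endloop
  endfacet
  facet normal 0.0000 0.0000 1.0000
    outer loop
      vertex 11.916 6.773 18.746
      vertex 3.895 11.592 18.746
      vertex 0.297 7.847 18.746
    endloop
  endfacet
  facet normal 0.0000 0.0000 1.0000
    outer loop
      vertex 11.916 6.773 18.746
      vertex 0.297 7.847 18.746
      vertex 0.982 2.700 18.746
    endloop
  endfacet
  facet normal 0.0000 0.0000 1.0000
    outer loop
      vertex 11.916 6.773 18.746
      vertex 0.982 2.700 18.746
      vertex 5.433 0.025 18.746
    endloop
  endfacet
  facet normal 0.0000 0.0000 1.0000
    outer loop
      vertex 11.916 6.773 18.746
      vertex 5.433 0.025 18.746
      vertex 10.299 1.838 18.746
    endloop
  endfacet
  facet normal 0.8359 0.5489 0.0000
    outer loop
      vertex 11.916 6.773 0.000
      vertex 9.066 11.113 0.000
      vertex 9.066 11.113 18.746
    endloop
  endfacet
  facet normal 0.8359 0.5489 0.0000
    outer loop
      vertex 11.916 6.773 0.000
      vertex 9.066 11.113 18.746
      vertex 11.916 6.773 18.746
    endloop
  endfacet
  facet normal 0.0922 0.9957 0.0000
    outer loop
      vertex 9.066 11.113 0.000
      vertex 3.895 11.592 0.000
      vertex 3.895 11.592 18.746
    endloop
  endfacet
  facet normal 0.0922 0.9957 0.0000
    outer loop
      vertex 9.066 11.113 0.000
      vertex 3.895 11.592 18.746
      vertex 9.066 11.113 18.746
    endloop
  endfacet
  facet normal -0.7211 0.6928 0.0000
    outer loop
      vertex 3.895 11.592 0.000
      vertex 0.297 7.847 0.000
      vertex 0.297 7.847 18.746
    endloop
  endfacet
  facet normal -0.7211 0.6928 0.0000
    outer loop
      vertex 3.895 11.592 0.000
      vertex 0.297 7.847 18.746
      vertex 3.895 11.592 18.746
    endloop
  endfacet
  facet normal -0.9913 -0.1319 0.0000
    outer loop
      vertex 0.297 7.847 0.000
      vertex 0.982 2.700 0.000
      vertex 0.982 2.700 18.746
    endloop
  endfacet
  facet normal -0.9913 -0.1319 0.0000
    outer loop
      vertex 0.297 7.847 0.000
      vertex 0.982 2.700 18.746
      vertex 0.297 7.847 18.746
    endloop
  endfacet
  facet normal -0.5151 -0.8571 0.0000
    outer loop
      vertex 0.982 2.700 0.000
      vertex 5.433 0.025 0.000
      vertex 5.433 0.025 18.746
    endloop
  endfacet
  facet normal -0.5151 -0.8571 0.0000
    outer loop
      vertex 0.982 2.700 0.000
      vertex 5.433 0.025 18.746
      vertex 0.982 2.700 18.746
    endloop
  endfacet
  facet normal 0.3491 -0.9371 0.0000
    outer loop
      vertex 5.433 0.025 0.000
      vertex 10.299 1.838 0.000
      vertex 10.299 1.838 18.746
    endloop
  endfacet
  facet normal 0.3491 -0.9371 0.0000
    outer loop
      vertex 5.433 0.025 0.000
      vertex 10.299 1.838 18.746
      vertex 5.433 0.025 18.746
    endloop
  endfacet
  facet normal 0.9503 -0.3114 0.0000
    outer loop
      vertex 10.299 1.838 0.000
      vertex 11.916 6.773 0.000
      vertex 11.916 6.773 18.746
    endloop
  endfacet
  facet normal 0.9503 -0.3114 0.0000
    outer loop
      vertex 10.299 1.838 0.000
      vertex 11.916 6.773 18.746
      vertex 10.299 1.838 18.746
    endloop
  endfacet
endsolid part

The G0 Z moves step by Δz≈3.124 mm. Every layer's G1 loop is the same polygon, so the solid is a straight extrusion of it from z=0 to z≈18.7. Closing with flat bottom and top caps and triangulating gives 24 facets — a regular 7-sided prism (a cylinder approximated with 7 flat sides), circumscribed radius ≈ 5.98 mm, height ≈ 18.7 mm.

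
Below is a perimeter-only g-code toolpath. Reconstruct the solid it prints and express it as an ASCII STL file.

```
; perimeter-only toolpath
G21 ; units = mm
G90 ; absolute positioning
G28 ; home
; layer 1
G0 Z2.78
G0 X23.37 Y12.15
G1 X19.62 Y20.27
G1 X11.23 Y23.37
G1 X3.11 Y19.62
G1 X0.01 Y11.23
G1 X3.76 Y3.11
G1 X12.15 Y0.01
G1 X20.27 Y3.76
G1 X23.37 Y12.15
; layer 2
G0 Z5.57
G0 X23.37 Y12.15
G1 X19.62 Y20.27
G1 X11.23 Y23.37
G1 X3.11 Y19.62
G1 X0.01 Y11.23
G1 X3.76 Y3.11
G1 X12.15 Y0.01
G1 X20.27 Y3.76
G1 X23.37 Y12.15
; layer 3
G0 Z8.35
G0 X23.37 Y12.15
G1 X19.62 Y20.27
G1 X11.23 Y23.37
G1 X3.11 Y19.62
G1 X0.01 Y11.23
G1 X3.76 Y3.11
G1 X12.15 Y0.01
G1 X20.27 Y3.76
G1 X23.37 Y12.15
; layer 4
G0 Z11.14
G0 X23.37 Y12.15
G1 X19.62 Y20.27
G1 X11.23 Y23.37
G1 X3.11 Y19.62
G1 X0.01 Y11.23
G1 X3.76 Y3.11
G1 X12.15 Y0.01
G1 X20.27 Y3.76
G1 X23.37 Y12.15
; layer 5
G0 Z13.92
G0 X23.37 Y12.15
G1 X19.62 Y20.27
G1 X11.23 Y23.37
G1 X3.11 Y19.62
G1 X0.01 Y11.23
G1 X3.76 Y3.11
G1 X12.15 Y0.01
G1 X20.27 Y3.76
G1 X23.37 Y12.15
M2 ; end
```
solid part
  facet normal 0.0000 0.0000 -1.0000
    outer loop
      vertex 11.23 23.37 0.00
      vertex 19.62 20.27 0.00
      vertex 23.37 12.15 0.00
    endloop
  endfacet
  facet normal 0.0000 0.0000 -1.0000
    outer loop
      vertex 3.11 19.62 0.00
      vertex 11.23 23.37 0.00
      vertex 23.37 12.15 0.00
    endloop
  endfacet
  facet normal 0.0000 0.0000 -1.0000
    outer loop
      vertex 0.01 11.23 0.00
      vertex 3.11 19.62 0.00
      vertex 23.37 12.15 0.00
    endloop
  endfacet
  facet normal 0.0000 0.0000 -1.0000
    outer loop
      vertex 3.76 3.11 0.00
      vertex 0.01 11.23 0.00
      vertex 23.37 12.15 0.00
    endloop
  endfacet
  facet normal 0.0000 0.0000 -1.0000
    outer loop
      vertex 12.15 0.01 0.00
      vertex 3.76 3.11 0.00
      vertex 23.37 12.15 0.00
    endloop
  endfacet
  facet normal 0.0000 0.0000 -1.0000
    outer loop
      vertex 20.27 3.76 0.00
      vertex 12.15 0.01 0.00
      vertex 23.37 12.15 0.00
    endloop
  endfacet
  facet normal 0.0000 0.0000 1.0000
    outer loop
      vertex 23.37 12.15 13.92
      vertex 19.62 20.27 13.92
      vertex 11.23 23.37 13.92
    endloop
  endfacet
  facet normal 0.0000 0.0000 1.0000
    outer loop
      vertex 23.37 12.15 13.92
      vertex 11.23 23.37 13.92
      vertex 3.11 19.62 13.92
    endloop
  endfacet
  facet normal 0.0000 0.0000 1.0000
    outer loop
      vertex 23.37 12.15 13.92
      vertex 3.11 19.62 13.92
      vertex 0.01 11.23 13.92
    endloop
  endfacet
  facet normal 0.0000 0.0000 1.0000
    outer loop
      vertex 23.37 12.15 13.92
      vertex 0.01 11.23 13.92
      vertex 3.76 3.11 13.92
    endloop
  endfacet
  facet normal 0.0000 0.0000 1.0000
    outer loop
      vertex 23.37 12.15 13.92
      vertex 3.76 3.11 13.92
      vertex 12.15 0.01 13.92
    endloop
  endfacet
  facet normal 0.0000 0.0000 1.0000
    outer loop
      vertex 23.37 12.15 13.92
      vertex 12.15 0.01 13.92
      vertex 20.27 3.76 13.92
    endloop
  endfacet
  facet normal 0.9079 0.4193 0.0000
    outer loop
      vertex 23.37 12.15 0.00
      vertex 19.62 20.27 0.00
      vertex 19.62 20.27 13.92
    endloop
  endfacet
  facet normal 0.9079 0.4193 0.0000
    outer loop
      vertex 23.37 12.15 0.00
      vertex 19.62 20.27 13.92
      vertex 23.37 12.15 13.92
    endloop
  endfacet
  facet normal 0.3466 0.9380 0.0000
    outer loop
      vertex 19.62 20.27 0.00
      vertex 11.23 23.37 0.00
      vertex 11.23 23.37 13.92
    endloop
  endfacet
  facet normal 0.3466 0.9380 0.0000
    outer loop
      vertex 19.62 20.27 0.00
      vertex 11.23 23.37 13.92
      vertex 19.62 20.27 13.92
    endloop
  endfacet
  facet normal -0.4193 0.9079 0.0000
    outer loop
      vertex 11.23 23.37 0.00
      vertex 3.11 19.62 0.00
      vertex 3.11 19.62 13.92
    endloop
  endfacet
  facet normal -0.4193 0.9079 0.0000
    outer loop
      vertex 11.23 23.37 0.00
      vertex 3.11 19.62 13.92
      vertex 11.23 23.37 13.92
    endloop
  endfacet
  facet normal -0.9380 0.3466 0.0000
    outer loop
      vertex 3.11 19.62 0.00
      vertex 0.01 11.23 0.00
      vertex 0.01 11.23 13.92
    endloop
  endfacet
  facet normal -0.9380 0.3466 0.0000
    outer loop
      vertex 3.11 19.62 0.00
      vertex 0.01 11.23 13.92
      vertex 3.11 19.62 13.92
    endloop
  endfacet
  facet normal -0.9079 -0.4193 0.0000
    outer loop
      vertex 0.01 11.23 0.00
      vertex 3.76 3.11 0.00
      vertex 3.76 3.11 13.92
    endloop
  endfacet
  facet normal -0.9079 -0.4193 0.0000
    outer loop
      vertex 0.01 11.23 0.00
      vertex 3.76 3.11 13.92
      vertex 0.01 11.23 13.92
    endloop
  endfacet
  facet normal -0.3466 -0.9380 0.0000
    outer loop
      vertex 3.76 3.11 0.00
      vertex 12.15 0.01 0.00
      vertex 12.15 0.01 13.92
    endloop
  endfacet
  facet normal -0.3466 -0.9380 0.0000
    outer loop
      vertex 3.76 3.11 0.00
      vertex 12.15 0.01 13.92
      vertex 3.76 3.11 13.92
    endloop
  endfacet
  facet normal 0.4193 -0.9079 0.0000
    outer loop
      vertex 12.15 0.01 0.00
      vertex 20.27 3.76 0.00
      vertex 20.27 3.76 13.92
    endloop
  endfacet
  facet normal 0.4193 -0.9079 0.0000
    outer loop
      vertex 12.15 0.01 0.00
      vertex 20.27 3.76 13.92
      vertex 12.15 0.01 13.92
    endloop
  endfacet
  facet normal 0.9380 -0.3466 0.0000
    outer loop
      vertex 20.27 3.76 0.00
      vertex 23.37 12.15 0.00
      vertex 23.37 12.15 13.92
    endloop
  endfacet
  facet normal 0.9380 -0.3466 0.0000
    outer loop
      vertex 20.27 3.76 0.00
      vertex 23.37 12.15 13.92
      vertex 20.27 3.76 13.92
    endloop
  endfacet
endsolid part

The G0 Z moves step by Δz≈2.78 mm. Every layer's G1 loop is the same polygon, so the solid is a straight extrusion of it from z=0 to z≈13.9. Closing with flat bottom and top caps and triangulating gives 28 facets — a regular 8-sided prism (a cylinder approximated with 8 flat sides), circumscribed radius ≈ 11.7 mm, height ≈ 13.9 mm.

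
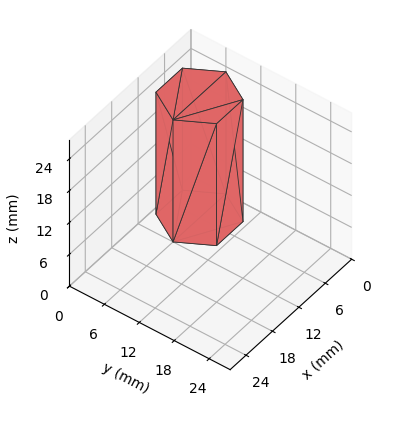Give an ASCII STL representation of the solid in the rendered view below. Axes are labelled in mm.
Reading the render: the shape is a regular 6-sided prism (a cylinder approximated with 6 flat sides), circumscribed radius ≈ 6 mm, height ≈ 23 mm (dimensions read to the nearest mm from the axis ticks). For the STL, each face is triangulated and given an outward normal.

solid part
  facet normal 0.0000 0.0000 -1.0000
    outer loop
      vertex 3.0 11.2 0.0
      vertex 9.0 11.2 0.0
      vertex 12.0 6.0 0.0
    endloop
  endfacet
  facet normal 0.0000 0.0000 -1.0000
    outer loop
      vertex 0.0 6.0 0.0
      vertex 3.0 11.2 0.0
      vertex 12.0 6.0 0.0
    endloop
  endfacet
  facet normal 0.0000 0.0000 -1.0000
    outer loop
      vertex 3.0 0.8 0.0
      vertex 0.0 6.0 0.0
      vertex 12.0 6.0 0.0
    endloop
  endfacet
  facet normal 0.0000 0.0000 -1.0000
    outer loop
      vertex 9.0 0.8 0.0
      vertex 3.0 0.8 0.0
      vertex 12.0 6.0 0.0
    endloop
  endfacet
  facet normal 0.0000 0.0000 1.0000
    outer loop
      vertex 12.0 6.0 23.0
      vertex 9.0 11.2 23.0
      vertex 3.0 11.2 23.0
    endloop
  endfacet
  facet normal 0.0000 0.0000 1.0000
    outer loop
      vertex 12.0 6.0 23.0
      vertex 3.0 11.2 23.0
      vertex 0.0 6.0 23.0
    endloop
  endfacet
  facet normal 0.0000 0.0000 1.0000
    outer loop
      vertex 12.0 6.0 23.0
      vertex 0.0 6.0 23.0
      vertex 3.0 0.8 23.0
    endloop
  endfacet
  facet normal 0.0000 0.0000 1.0000
    outer loop
      vertex 12.0 6.0 23.0
      vertex 3.0 0.8 23.0
      vertex 9.0 0.8 23.0
    endloop
  endfacet
  facet normal 0.8662 0.4997 0.0000
    outer loop
      vertex 12.0 6.0 0.0
      vertex 9.0 11.2 0.0
      vertex 9.0 11.2 23.0
    endloop
  endfacet
  facet normal 0.8662 0.4997 0.0000
    outer loop
      vertex 12.0 6.0 0.0
      vertex 9.0 11.2 23.0
      vertex 12.0 6.0 23.0
    endloop
  endfacet
  facet normal 0.0000 1.0000 0.0000
    outer loop
      vertex 9.0 11.2 0.0
      vertex 3.0 11.2 0.0
      vertex 3.0 11.2 23.0
    endloop
  endfacet
  facet normal 0.0000 1.0000 0.0000
    outer loop
      vertex 9.0 11.2 0.0
      vertex 3.0 11.2 23.0
      vertex 9.0 11.2 23.0
    endloop
  endfacet
  facet normal -0.8662 0.4997 0.0000
    outer loop
      vertex 3.0 11.2 0.0
      vertex 0.0 6.0 0.0
      vertex 0.0 6.0 23.0
    endloop
  endfacet
  facet normal -0.8662 0.4997 0.0000
    outer loop
      vertex 3.0 11.2 0.0
      vertex 0.0 6.0 23.0
      vertex 3.0 11.2 23.0
    endloop
  endfacet
  facet normal -0.8662 -0.4997 0.0000
    outer loop
      vertex 0.0 6.0 0.0
      vertex 3.0 0.8 0.0
      vertex 3.0 0.8 23.0
    endloop
  endfacet
  facet normal -0.8662 -0.4997 0.0000
    outer loop
      vertex 0.0 6.0 0.0
      vertex 3.0 0.8 23.0
      vertex 0.0 6.0 23.0
    endloop
  endfacet
  facet normal 0.0000 -1.0000 0.0000
    outer loop
      vertex 3.0 0.8 0.0
      vertex 9.0 0.8 0.0
      vertex 9.0 0.8 23.0
    endloop
  endfacet
  facet normal 0.0000 -1.0000 0.0000
    outer loop
      vertex 3.0 0.8 0.0
      vertex 9.0 0.8 23.0
      vertex 3.0 0.8 23.0
    endloop
  endfacet
  facet normal 0.8662 -0.4997 0.0000
    outer loop
      vertex 9.0 0.8 0.0
      vertex 12.0 6.0 0.0
      vertex 12.0 6.0 23.0
    endloop
  endfacet
  facet normal 0.8662 -0.4997 0.0000
    outer loop
      vertex 9.0 0.8 0.0
      vertex 12.0 6.0 23.0
      vertex 9.0 0.8 23.0
    endloop
  endfacet
endsolid part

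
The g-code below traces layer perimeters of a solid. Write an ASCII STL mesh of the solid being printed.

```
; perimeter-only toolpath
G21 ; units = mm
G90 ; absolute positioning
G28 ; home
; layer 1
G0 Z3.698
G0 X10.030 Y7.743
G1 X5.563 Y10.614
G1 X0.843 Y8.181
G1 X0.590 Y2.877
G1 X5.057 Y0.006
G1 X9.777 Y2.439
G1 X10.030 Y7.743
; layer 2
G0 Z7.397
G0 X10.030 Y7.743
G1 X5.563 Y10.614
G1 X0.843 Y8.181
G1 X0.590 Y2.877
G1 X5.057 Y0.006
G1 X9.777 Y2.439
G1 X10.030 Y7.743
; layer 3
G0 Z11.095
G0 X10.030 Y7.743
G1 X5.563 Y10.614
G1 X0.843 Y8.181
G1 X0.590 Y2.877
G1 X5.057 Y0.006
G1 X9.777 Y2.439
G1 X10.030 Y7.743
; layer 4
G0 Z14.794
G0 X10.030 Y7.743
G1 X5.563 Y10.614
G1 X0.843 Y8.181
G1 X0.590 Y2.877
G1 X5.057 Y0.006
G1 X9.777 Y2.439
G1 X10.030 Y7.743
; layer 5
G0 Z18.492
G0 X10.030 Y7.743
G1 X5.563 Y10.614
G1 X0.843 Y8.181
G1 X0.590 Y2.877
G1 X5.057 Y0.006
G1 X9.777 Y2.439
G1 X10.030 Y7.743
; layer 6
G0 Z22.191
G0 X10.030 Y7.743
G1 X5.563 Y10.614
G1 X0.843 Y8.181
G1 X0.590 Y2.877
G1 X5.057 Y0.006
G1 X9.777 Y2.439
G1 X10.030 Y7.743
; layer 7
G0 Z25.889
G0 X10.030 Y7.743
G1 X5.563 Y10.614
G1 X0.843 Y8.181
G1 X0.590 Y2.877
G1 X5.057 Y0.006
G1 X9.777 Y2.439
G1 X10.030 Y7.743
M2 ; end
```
solid part
  facet normal 0.0000 0.0000 -1.0000
    outer loop
      vertex 0.843 8.181 0.000
      vertex 5.563 10.614 0.000
      vertex 10.030 7.743 0.000
    endloop
  endfacet
  facet normal 0.0000 0.0000 -1.0000
    outer loop
      vertex 0.590 2.877 0.000
      vertex 0.843 8.181 0.000
      vertex 10.030 7.743 0.000
    endloop
  endfacet
  facet normal 0.0000 0.0000 -1.0000
    outer loop
      vertex 5.057 0.006 0.000
      vertex 0.590 2.877 0.000
      vertex 10.030 7.743 0.000
    endloop
  endfacet
  facet normal 0.0000 0.0000 -1.0000
    outer loop
      vertex 9.777 2.439 0.000
      vertex 5.057 0.006 0.000
      vertex 10.030 7.743 0.000
    endloop
  endfacet
  facet normal 0.0000 0.0000 1.0000
    outer loop
      vertex 10.030 7.743 25.889
      vertex 5.563 10.614 25.889
      vertex 0.843 8.181 25.889
    endloop
  endfacet
  facet normal 0.0000 0.0000 1.0000
    outer loop
      vertex 10.030 7.743 25.889
      vertex 0.843 8.181 25.889
      vertex 0.590 2.877 25.889
    endloop
  endfacet
  facet normal 0.0000 0.0000 1.0000
    outer loop
      vertex 10.030 7.743 25.889
      vertex 0.590 2.877 25.889
      vertex 5.057 0.006 25.889
    endloop
  endfacet
  facet normal 0.0000 0.0000 1.0000
    outer loop
      vertex 10.030 7.743 25.889
      vertex 5.057 0.006 25.889
      vertex 9.777 2.439 25.889
    endloop
  endfacet
  facet normal 0.5407 0.8412 0.0000
    outer loop
      vertex 10.030 7.743 0.000
      vertex 5.563 10.614 0.000
      vertex 5.563 10.614 25.889
    endloop
  endfacet
  facet normal 0.5407 0.8412 0.0000
    outer loop
      vertex 10.030 7.743 0.000
      vertex 5.563 10.614 25.889
      vertex 10.030 7.743 25.889
    endloop
  endfacet
  facet normal -0.4582 0.8889 0.0000
    outer loop
      vertex 5.563 10.614 0.000
      vertex 0.843 8.181 0.000
      vertex 0.843 8.181 25.889
    endloop
  endfacet
  facet normal -0.4582 0.8889 0.0000
    outer loop
      vertex 5.563 10.614 0.000
      vertex 0.843 8.181 25.889
      vertex 5.563 10.614 25.889
    endloop
  endfacet
  facet normal -0.9989 0.0476 0.0000
    outer loop
      vertex 0.843 8.181 0.000
      vertex 0.590 2.877 0.000
      vertex 0.590 2.877 25.889
    endloop
  endfacet
  facet normal -0.9989 0.0476 0.0000
    outer loop
      vertex 0.843 8.181 0.000
      vertex 0.590 2.877 25.889
      vertex 0.843 8.181 25.889
    endloop
  endfacet
  facet normal -0.5407 -0.8412 0.0000
    outer loop
      vertex 0.590 2.877 0.000
      vertex 5.057 0.006 0.000
      vertex 5.057 0.006 25.889
    endloop
  endfacet
  facet normal -0.5407 -0.8412 0.0000
    outer loop
      vertex 0.590 2.877 0.000
      vertex 5.057 0.006 25.889
      vertex 0.590 2.877 25.889
    endloop
  endfacet
  facet normal 0.4582 -0.8889 0.0000
    outer loop
      vertex 5.057 0.006 0.000
      vertex 9.777 2.439 0.000
      vertex 9.777 2.439 25.889
    endloop
  endfacet
  facet normal 0.4582 -0.8889 0.0000
    outer loop
      vertex 5.057 0.006 0.000
      vertex 9.777 2.439 25.889
      vertex 5.057 0.006 25.889
    endloop
  endfacet
  facet normal 0.9989 -0.0476 0.0000
    outer loop
      vertex 9.777 2.439 0.000
      vertex 10.030 7.743 0.000
      vertex 10.030 7.743 25.889
    endloop
  endfacet
  facet normal 0.9989 -0.0476 0.0000
    outer loop
      vertex 9.777 2.439 0.000
      vertex 10.030 7.743 25.889
      vertex 9.777 2.439 25.889
    endloop
  endfacet
endsolid part

The G0 Z moves step by Δz≈3.698 mm. Every layer's G1 loop is the same polygon, so the solid is a straight extrusion of it from z=0 to z≈25.9. Closing with flat bottom and top caps and triangulating gives 20 facets — a regular 6-sided prism (a cylinder approximated with 6 flat sides), circumscribed radius ≈ 5.31 mm, height ≈ 25.9 mm.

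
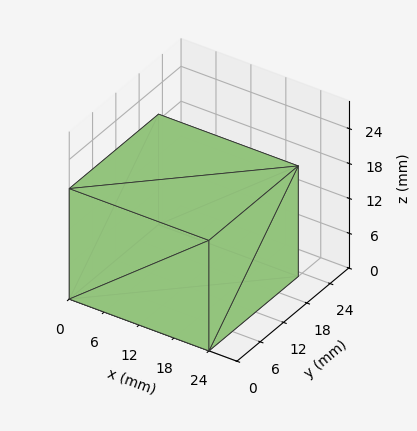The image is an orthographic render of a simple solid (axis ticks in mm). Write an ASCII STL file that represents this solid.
Reading the render: the shape is a rectangular box, roughly 24 × 23 mm footprint and 19 mm tall (dimensions read to the nearest mm from the axis ticks). For the STL, each face is triangulated and given an outward normal.

solid part
  facet normal 0.0000 0.0000 -1.0000
    outer loop
      vertex 24.000 23.000 0.000
      vertex 24.000 0.000 0.000
      vertex 0.000 0.000 0.000
    endloop
  endfacet
  facet normal 0.0000 0.0000 -1.0000
    outer loop
      vertex 0.000 23.000 0.000
      vertex 24.000 23.000 0.000
      vertex 0.000 0.000 0.000
    endloop
  endfacet
  facet normal 0.0000 0.0000 1.0000
    outer loop
      vertex 0.000 0.000 19.000
      vertex 24.000 0.000 19.000
      vertex 24.000 23.000 19.000
    endloop
  endfacet
  facet normal 0.0000 0.0000 1.0000
    outer loop
      vertex 0.000 0.000 19.000
      vertex 24.000 23.000 19.000
      vertex 0.000 23.000 19.000
    endloop
  endfacet
  facet normal 0.0000 -1.0000 0.0000
    outer loop
      vertex 0.000 0.000 0.000
      vertex 24.000 0.000 0.000
      vertex 24.000 0.000 19.000
    endloop
  endfacet
  facet normal 0.0000 -1.0000 0.0000
    outer loop
      vertex 0.000 0.000 0.000
      vertex 24.000 0.000 19.000
      vertex 0.000 0.000 19.000
    endloop
  endfacet
  facet normal 0.0000 1.0000 0.0000
    outer loop
      vertex 24.000 23.000 19.000
      vertex 24.000 23.000 0.000
      vertex 0.000 23.000 0.000
    endloop
  endfacet
  facet normal 0.0000 1.0000 0.0000
    outer loop
      vertex 0.000 23.000 19.000
      vertex 24.000 23.000 19.000
      vertex 0.000 23.000 0.000
    endloop
  endfacet
  facet normal -1.0000 0.0000 0.0000
    outer loop
      vertex 0.000 23.000 19.000
      vertex 0.000 23.000 0.000
      vertex 0.000 0.000 0.000
    endloop
  endfacet
  facet normal -1.0000 0.0000 0.0000
    outer loop
      vertex 0.000 0.000 19.000
      vertex 0.000 23.000 19.000
      vertex 0.000 0.000 0.000
    endloop
  endfacet
  facet normal 1.0000 0.0000 0.0000
    outer loop
      vertex 24.000 0.000 0.000
      vertex 24.000 23.000 0.000
      vertex 24.000 23.000 19.000
    endloop
  endfacet
  facet normal 1.0000 0.0000 0.0000
    outer loop
      vertex 24.000 0.000 0.000
      vertex 24.000 23.000 19.000
      vertex 24.000 0.000 19.000
    endloop
  endfacet
endsolid part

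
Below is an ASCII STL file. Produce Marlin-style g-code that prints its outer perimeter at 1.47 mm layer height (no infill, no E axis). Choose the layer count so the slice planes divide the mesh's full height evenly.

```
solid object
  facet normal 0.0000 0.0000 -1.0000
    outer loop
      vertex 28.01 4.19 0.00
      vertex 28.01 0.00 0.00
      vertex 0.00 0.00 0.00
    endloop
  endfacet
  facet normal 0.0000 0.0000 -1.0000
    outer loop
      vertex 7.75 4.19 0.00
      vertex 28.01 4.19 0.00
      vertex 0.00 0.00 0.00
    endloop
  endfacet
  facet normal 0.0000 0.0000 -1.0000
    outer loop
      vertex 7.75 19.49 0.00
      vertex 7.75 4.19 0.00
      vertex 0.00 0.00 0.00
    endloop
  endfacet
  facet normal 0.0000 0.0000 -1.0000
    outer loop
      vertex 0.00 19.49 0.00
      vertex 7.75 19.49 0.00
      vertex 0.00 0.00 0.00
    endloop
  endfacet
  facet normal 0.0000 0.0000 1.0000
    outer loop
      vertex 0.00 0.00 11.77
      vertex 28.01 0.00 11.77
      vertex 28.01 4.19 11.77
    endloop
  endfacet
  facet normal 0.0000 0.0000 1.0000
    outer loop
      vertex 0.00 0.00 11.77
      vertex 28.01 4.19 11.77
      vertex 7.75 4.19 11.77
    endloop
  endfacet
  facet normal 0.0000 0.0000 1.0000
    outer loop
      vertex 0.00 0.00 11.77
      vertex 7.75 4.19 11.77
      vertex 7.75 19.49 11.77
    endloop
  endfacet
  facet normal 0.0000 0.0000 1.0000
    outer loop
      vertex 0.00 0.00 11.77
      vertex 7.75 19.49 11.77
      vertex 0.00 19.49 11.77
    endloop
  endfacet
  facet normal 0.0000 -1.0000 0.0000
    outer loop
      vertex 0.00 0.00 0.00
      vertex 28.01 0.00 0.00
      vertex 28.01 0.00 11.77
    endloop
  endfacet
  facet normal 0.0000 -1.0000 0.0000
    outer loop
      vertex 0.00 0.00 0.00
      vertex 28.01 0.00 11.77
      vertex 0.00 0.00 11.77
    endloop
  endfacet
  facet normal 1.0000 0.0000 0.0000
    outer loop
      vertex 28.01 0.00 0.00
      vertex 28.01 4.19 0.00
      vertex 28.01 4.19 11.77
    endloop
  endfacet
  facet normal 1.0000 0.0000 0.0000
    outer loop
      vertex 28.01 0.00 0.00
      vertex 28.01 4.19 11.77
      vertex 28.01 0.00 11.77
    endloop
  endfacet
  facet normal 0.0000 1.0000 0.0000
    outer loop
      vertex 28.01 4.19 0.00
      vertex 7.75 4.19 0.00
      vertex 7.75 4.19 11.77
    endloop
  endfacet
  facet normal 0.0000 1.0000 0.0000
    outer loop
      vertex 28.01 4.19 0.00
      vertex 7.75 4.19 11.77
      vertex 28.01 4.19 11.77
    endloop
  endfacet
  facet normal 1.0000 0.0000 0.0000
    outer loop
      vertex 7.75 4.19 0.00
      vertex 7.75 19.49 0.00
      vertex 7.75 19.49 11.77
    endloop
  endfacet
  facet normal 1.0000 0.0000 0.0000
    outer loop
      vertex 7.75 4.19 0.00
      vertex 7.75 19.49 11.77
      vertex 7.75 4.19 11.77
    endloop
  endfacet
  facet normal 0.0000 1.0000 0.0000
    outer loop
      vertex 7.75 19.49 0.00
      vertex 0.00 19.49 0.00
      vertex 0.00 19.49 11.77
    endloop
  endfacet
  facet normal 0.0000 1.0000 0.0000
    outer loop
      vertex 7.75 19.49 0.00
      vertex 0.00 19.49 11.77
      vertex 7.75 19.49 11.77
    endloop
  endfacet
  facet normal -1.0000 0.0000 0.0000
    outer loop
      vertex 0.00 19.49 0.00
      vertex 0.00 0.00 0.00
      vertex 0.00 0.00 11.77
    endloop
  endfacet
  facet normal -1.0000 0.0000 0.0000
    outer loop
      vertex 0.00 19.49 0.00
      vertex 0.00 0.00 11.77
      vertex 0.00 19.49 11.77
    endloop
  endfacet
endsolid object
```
; perimeter-only toolpath
G21 ; units = mm
G90 ; absolute positioning
G28 ; home
; layer 1
G0 Z1.47
G0 X0.00 Y0.00
G1 X28.01 Y0.00
G1 X28.01 Y4.19
G1 X7.75 Y4.19
G1 X7.75 Y19.49
G1 X0.00 Y19.49
G1 X0.00 Y0.00
; layer 2
G0 Z2.94
G0 X0.00 Y0.00
G1 X28.01 Y0.00
G1 X28.01 Y4.19
G1 X7.75 Y4.19
G1 X7.75 Y19.49
G1 X0.00 Y19.49
G1 X0.00 Y0.00
; layer 3
G0 Z4.41
G0 X0.00 Y0.00
G1 X28.01 Y0.00
G1 X28.01 Y4.19
G1 X7.75 Y4.19
G1 X7.75 Y19.49
G1 X0.00 Y19.49
G1 X0.00 Y0.00
; layer 4
G0 Z5.88
G0 X0.00 Y0.00
G1 X28.01 Y0.00
G1 X28.01 Y4.19
G1 X7.75 Y4.19
G1 X7.75 Y19.49
G1 X0.00 Y19.49
G1 X0.00 Y0.00
; layer 5
G0 Z7.36
G0 X0.00 Y0.00
G1 X28.01 Y0.00
G1 X28.01 Y4.19
G1 X7.75 Y4.19
G1 X7.75 Y19.49
G1 X0.00 Y19.49
G1 X0.00 Y0.00
; layer 6
G0 Z8.83
G0 X0.00 Y0.00
G1 X28.01 Y0.00
G1 X28.01 Y4.19
G1 X7.75 Y4.19
G1 X7.75 Y19.49
G1 X0.00 Y19.49
G1 X0.00 Y0.00
; layer 7
G0 Z10.30
G0 X0.00 Y0.00
G1 X28.01 Y0.00
G1 X28.01 Y4.19
G1 X7.75 Y4.19
G1 X7.75 Y19.49
G1 X0.00 Y19.49
G1 X0.00 Y0.00
; layer 8
G0 Z11.77
G0 X0.00 Y0.00
G1 X28.01 Y0.00
G1 X28.01 Y4.19
G1 X7.75 Y4.19
G1 X7.75 Y19.49
G1 X0.00 Y19.49
G1 X0.00 Y0.00
M2 ; end

The solid is an L-shaped prism: outer 28 × 19.5 mm, arm thicknesses ≈ 4.19 mm (horizontal) and 7.75 mm (vertical), extruded 11.8 mm in z. Slicing at Δz = 1.47 mm — 8 equal slices spanning the solid's height, so layer i sits at z = i·h/8 — gives 8 non-empty perimeters. Each is a 6-segment closed polygon; G0 lifts to the layer z and rapids to the start vertex, then G1 traces the edges.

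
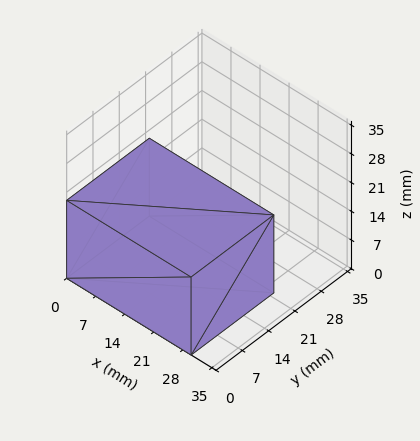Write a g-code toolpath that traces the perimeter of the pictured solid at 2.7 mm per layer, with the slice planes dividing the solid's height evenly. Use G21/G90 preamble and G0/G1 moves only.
Reading the render: the shape is a rectangular box, roughly 30 × 22 mm footprint and 19 mm tall (dimensions read to the nearest mm from the axis ticks). For the g-code, the solid's height is divided into equal slices at the stated Δz and each level perimeter traced with G1 moves after a G0 lift.

; perimeter-only toolpath
G21 ; units = mm
G90 ; absolute positioning
G28 ; home
; layer 1
G0 Z2.7
G0 X0.0 Y0.0
G1 X30.0 Y0.0
G1 X30.0 Y22.0
G1 X0.0 Y22.0
G1 X0.0 Y0.0
; layer 2
G0 Z5.4
G0 X0.0 Y0.0
G1 X30.0 Y0.0
G1 X30.0 Y22.0
G1 X0.0 Y22.0
G1 X0.0 Y0.0
; layer 3
G0 Z8.1
G0 X0.0 Y0.0
G1 X30.0 Y0.0
G1 X30.0 Y22.0
G1 X0.0 Y22.0
G1 X0.0 Y0.0
; layer 4
G0 Z10.9
G0 X0.0 Y0.0
G1 X30.0 Y0.0
G1 X30.0 Y22.0
G1 X0.0 Y22.0
G1 X0.0 Y0.0
; layer 5
G0 Z13.6
G0 X0.0 Y0.0
G1 X30.0 Y0.0
G1 X30.0 Y22.0
G1 X0.0 Y22.0
G1 X0.0 Y0.0
; layer 6
G0 Z16.3
G0 X0.0 Y0.0
G1 X30.0 Y0.0
G1 X30.0 Y22.0
G1 X0.0 Y22.0
G1 X0.0 Y0.0
; layer 7
G0 Z19.0
G0 X0.0 Y0.0
G1 X30.0 Y0.0
G1 X30.0 Y22.0
G1 X0.0 Y22.0
G1 X0.0 Y0.0
M2 ; end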